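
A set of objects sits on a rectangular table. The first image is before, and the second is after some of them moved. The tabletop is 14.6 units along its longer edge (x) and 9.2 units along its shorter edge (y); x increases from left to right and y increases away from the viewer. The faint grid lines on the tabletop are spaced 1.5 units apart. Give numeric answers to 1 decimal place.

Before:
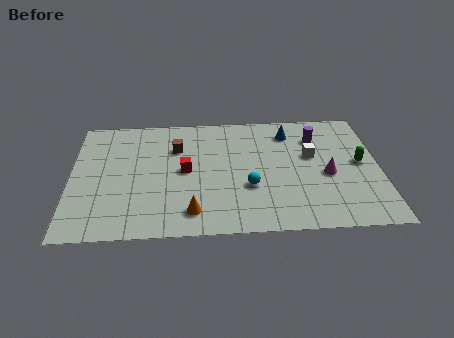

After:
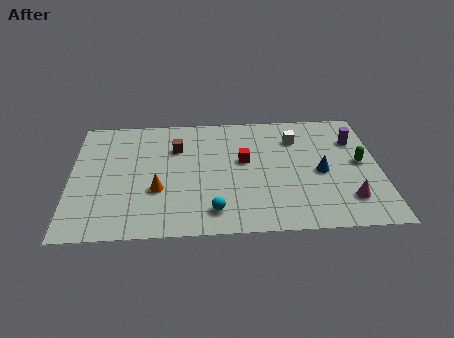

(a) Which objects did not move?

the brown cube and the green capsule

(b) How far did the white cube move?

1.6

The white cube moved from about (11.4, 5.5) to (10.7, 6.9), a distance of √(0.7² + 1.4²) ≈ 1.6.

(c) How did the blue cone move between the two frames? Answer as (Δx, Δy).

(1.4, -3.2)

The blue cone started near (10.4, 7.4) and ended near (11.8, 4.2).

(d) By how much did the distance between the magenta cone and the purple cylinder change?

+1.6

Before: roughly 2.9 units apart; after: 4.5. That's 1.6 units further apart.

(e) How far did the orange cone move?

2.3

The orange cone was near (5.7, 1.6) before and (4.1, 3.3) after, so it travelled √(1.6² + 1.7²) ≈ 2.3 units.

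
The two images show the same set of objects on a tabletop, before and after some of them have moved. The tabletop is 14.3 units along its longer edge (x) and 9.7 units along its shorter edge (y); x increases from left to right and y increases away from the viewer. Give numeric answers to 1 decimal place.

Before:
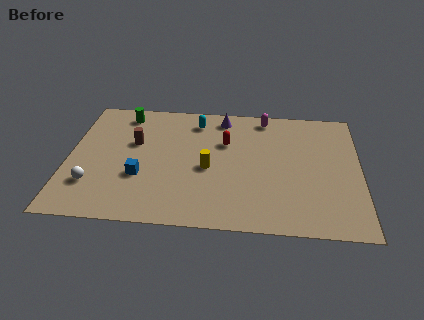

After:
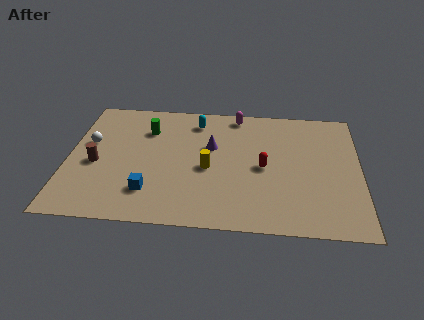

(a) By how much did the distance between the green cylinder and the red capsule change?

+0.9

They were about 5.4 units apart before and 6.3 after — 0.9 units further apart.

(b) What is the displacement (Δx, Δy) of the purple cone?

(-0.5, -2.4)

From the two frames, the purple cone sits at roughly (7.5, 8.4) before and (7.0, 6.0) after.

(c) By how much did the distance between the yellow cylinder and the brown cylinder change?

+1.4

Before: roughly 4.1 units apart; after: 5.5. That's 1.4 units further apart.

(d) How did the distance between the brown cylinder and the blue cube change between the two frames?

+0.7

Before: roughly 2.6 units apart; after: 3.3. That's 0.7 units further apart.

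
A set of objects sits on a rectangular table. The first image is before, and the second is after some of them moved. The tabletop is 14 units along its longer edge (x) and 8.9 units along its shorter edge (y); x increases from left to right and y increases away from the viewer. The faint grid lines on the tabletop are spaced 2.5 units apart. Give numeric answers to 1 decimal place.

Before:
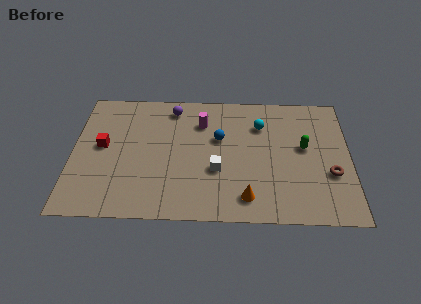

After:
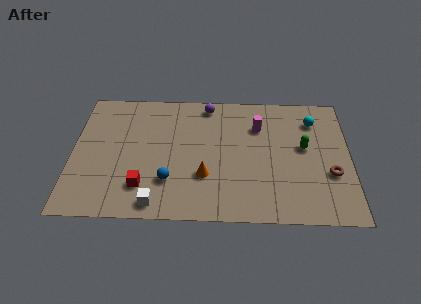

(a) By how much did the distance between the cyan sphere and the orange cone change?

+1.8

Before: roughly 5.0 units apart; after: 6.8. That's 1.8 units further apart.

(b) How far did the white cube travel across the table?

3.8

The white cube moved from about (7.3, 3.3) to (4.3, 1.0), a distance of √(3.0² + 2.3²) ≈ 3.8.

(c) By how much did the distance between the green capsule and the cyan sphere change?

-0.7

Before: roughly 2.7 units apart; after: 2.0. That's 0.7 units closer together.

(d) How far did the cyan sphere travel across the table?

2.7

From (9.5, 6.5) to (12.2, 6.9), the cyan sphere covered √(2.7² + 0.4²) ≈ 2.7 units.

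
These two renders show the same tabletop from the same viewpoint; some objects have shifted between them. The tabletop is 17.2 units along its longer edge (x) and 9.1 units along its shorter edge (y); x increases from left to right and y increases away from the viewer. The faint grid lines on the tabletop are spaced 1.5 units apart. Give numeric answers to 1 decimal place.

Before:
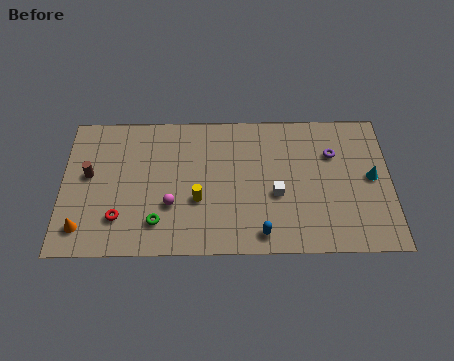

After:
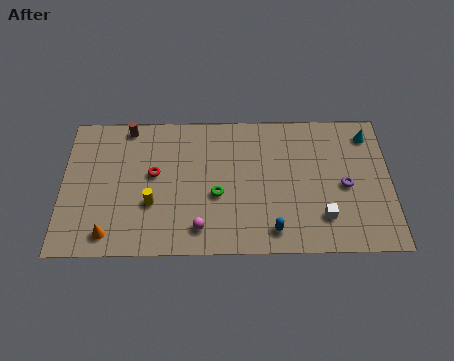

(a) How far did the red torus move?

3.3

From (3.0, 2.3) to (4.8, 5.1), the red torus covered √(1.8² + 2.8²) ≈ 3.3 units.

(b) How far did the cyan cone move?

2.8

The cyan cone was near (16.2, 4.7) before and (16.1, 7.5) after, so it travelled √(0.1² + 2.8²) ≈ 2.8 units.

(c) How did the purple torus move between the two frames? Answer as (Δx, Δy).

(0.6, -2.1)

The purple torus was at about (14.2, 6.3) and moved to about (14.8, 4.2).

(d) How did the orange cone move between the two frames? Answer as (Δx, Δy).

(1.4, -0.4)

The orange cone started near (1.1, 1.7) and ended near (2.5, 1.3).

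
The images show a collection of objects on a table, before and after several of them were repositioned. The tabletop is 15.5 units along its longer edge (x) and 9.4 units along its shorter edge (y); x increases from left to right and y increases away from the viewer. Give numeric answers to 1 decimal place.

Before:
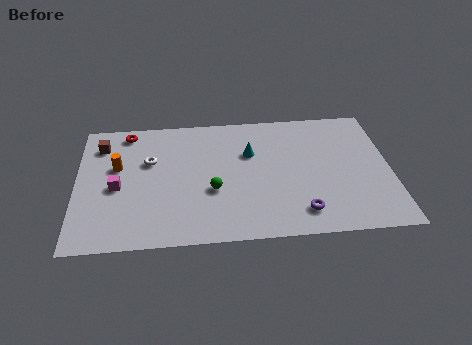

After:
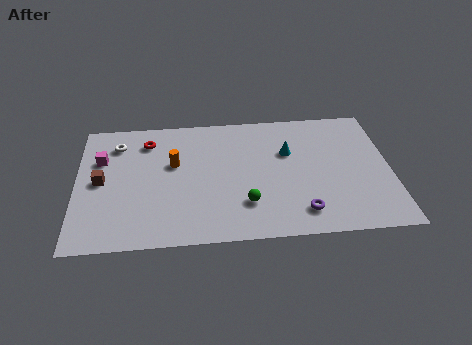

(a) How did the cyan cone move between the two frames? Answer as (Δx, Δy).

(1.9, -0.1)

From the two frames, the cyan cone sits at roughly (8.6, 6.2) before and (10.5, 6.1) after.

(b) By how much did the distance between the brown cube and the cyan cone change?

+1.9

The distance was about 7.5 in the first image and 9.4 in the second, so they moved 1.9 units further apart.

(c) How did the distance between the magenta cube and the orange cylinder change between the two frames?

+2.1

The distance was about 1.5 in the first image and 3.6 in the second, so they moved 2.1 units further apart.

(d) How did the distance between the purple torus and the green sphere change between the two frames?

-1.9

The distance was about 4.7 in the first image and 2.8 in the second, so they moved 1.9 units closer together.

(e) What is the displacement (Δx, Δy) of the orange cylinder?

(2.8, 0.0)

The orange cylinder was at about (2.0, 5.7) and moved to about (4.8, 5.7).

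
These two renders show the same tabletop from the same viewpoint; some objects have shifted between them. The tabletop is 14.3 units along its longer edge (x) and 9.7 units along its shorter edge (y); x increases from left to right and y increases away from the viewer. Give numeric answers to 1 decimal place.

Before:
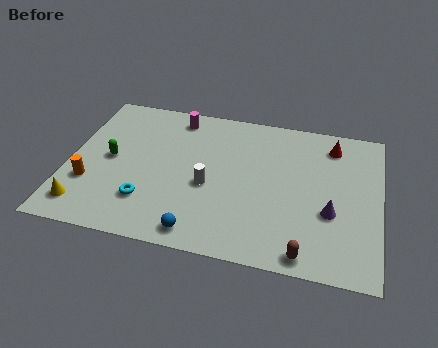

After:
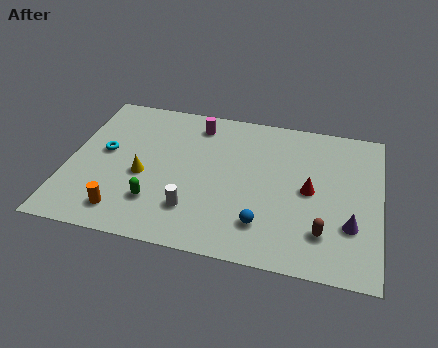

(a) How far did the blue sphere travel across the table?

3.0

From (6.3, 1.1) to (9.1, 2.2), the blue sphere covered √(2.8² + 1.1²) ≈ 3.0 units.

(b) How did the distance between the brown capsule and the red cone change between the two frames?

-4.6

They were about 7.2 units apart before and 2.6 after — 4.6 units closer together.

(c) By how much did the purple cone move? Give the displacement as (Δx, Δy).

(0.9, -0.6)

The purple cone started near (12.1, 3.6) and ended near (13.0, 3.0).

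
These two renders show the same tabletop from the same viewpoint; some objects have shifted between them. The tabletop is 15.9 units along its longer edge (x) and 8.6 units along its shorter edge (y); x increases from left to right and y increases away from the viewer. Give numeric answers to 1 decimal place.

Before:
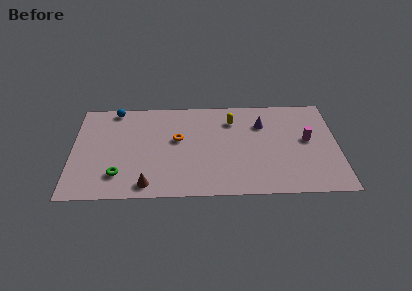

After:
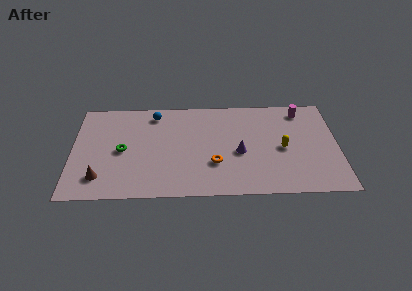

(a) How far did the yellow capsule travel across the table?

4.0

The yellow capsule moved from about (9.6, 6.6) to (12.6, 4.0), a distance of √(3.0² + 2.6²) ≈ 4.0.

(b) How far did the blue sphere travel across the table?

2.5

From (2.5, 7.8) to (4.9, 7.3), the blue sphere covered √(2.4² + 0.5²) ≈ 2.5 units.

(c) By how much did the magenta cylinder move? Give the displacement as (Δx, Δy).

(-0.3, 2.6)

The magenta cylinder was at about (14.1, 4.7) and moved to about (13.8, 7.3).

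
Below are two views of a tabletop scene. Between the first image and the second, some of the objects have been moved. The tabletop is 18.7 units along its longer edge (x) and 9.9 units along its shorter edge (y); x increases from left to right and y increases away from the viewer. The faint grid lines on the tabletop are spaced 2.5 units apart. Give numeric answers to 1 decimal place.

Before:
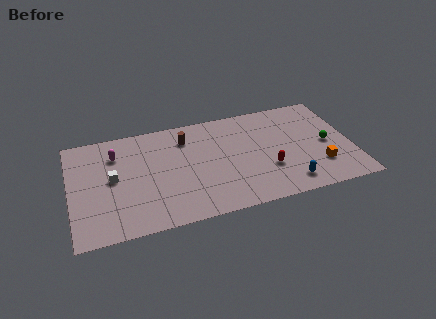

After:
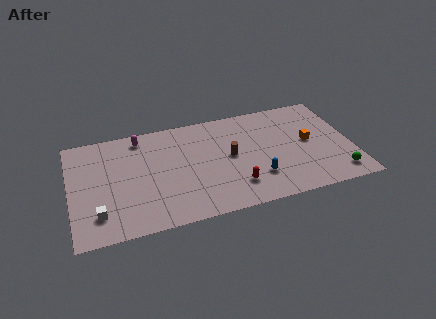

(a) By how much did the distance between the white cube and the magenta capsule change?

+4.9

They were about 2.2 units apart before and 7.1 after — 4.9 units further apart.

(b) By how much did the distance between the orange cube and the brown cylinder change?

-4.6

They were about 9.9 units apart before and 5.3 after — 4.6 units closer together.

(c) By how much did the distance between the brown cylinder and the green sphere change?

-2.0

They were about 9.8 units apart before and 7.8 after — 2.0 units closer together.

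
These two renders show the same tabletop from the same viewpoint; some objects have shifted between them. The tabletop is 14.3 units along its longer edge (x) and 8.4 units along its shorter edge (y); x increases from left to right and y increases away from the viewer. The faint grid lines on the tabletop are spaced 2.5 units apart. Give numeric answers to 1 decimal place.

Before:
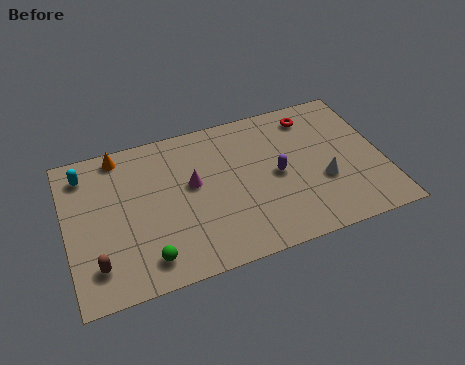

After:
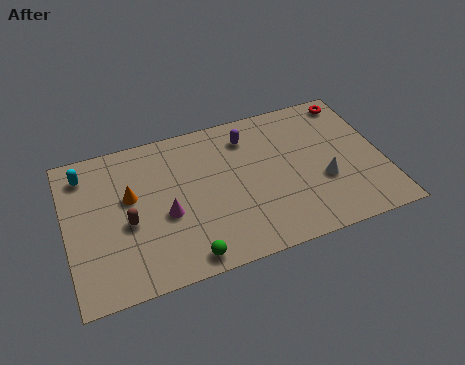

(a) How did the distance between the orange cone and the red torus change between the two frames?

+1.9

The distance was about 8.8 in the first image and 10.7 in the second, so they moved 1.9 units further apart.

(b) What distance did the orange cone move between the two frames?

2.5

From (2.6, 7.5) to (2.9, 5.0), the orange cone covered √(0.3² + 2.5²) ≈ 2.5 units.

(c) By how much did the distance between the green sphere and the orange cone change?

-1.5

They were about 6.2 units apart before and 4.7 after — 1.5 units closer together.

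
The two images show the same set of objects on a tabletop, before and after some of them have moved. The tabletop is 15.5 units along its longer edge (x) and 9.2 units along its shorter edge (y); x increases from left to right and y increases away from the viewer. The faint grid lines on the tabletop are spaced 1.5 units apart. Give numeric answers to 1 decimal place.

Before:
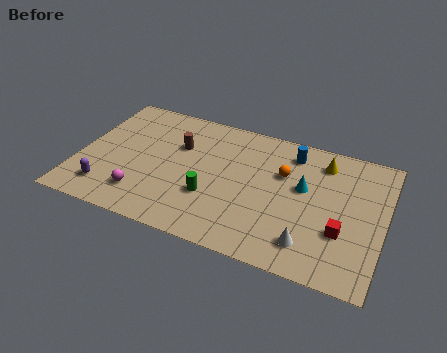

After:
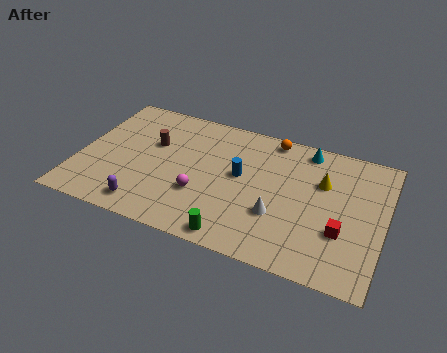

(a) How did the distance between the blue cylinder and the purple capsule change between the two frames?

-4.8

They were about 10.6 units apart before and 5.8 after — 4.8 units closer together.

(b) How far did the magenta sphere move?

3.1

The magenta sphere was near (3.5, 2.0) before and (6.4, 3.1) after, so it travelled √(2.9² + 1.1²) ≈ 3.1 units.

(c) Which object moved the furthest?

the blue cylinder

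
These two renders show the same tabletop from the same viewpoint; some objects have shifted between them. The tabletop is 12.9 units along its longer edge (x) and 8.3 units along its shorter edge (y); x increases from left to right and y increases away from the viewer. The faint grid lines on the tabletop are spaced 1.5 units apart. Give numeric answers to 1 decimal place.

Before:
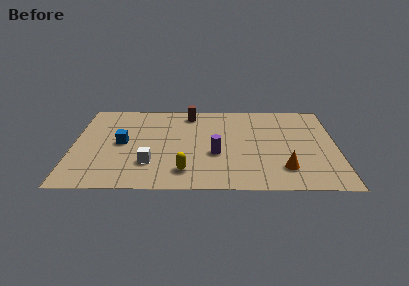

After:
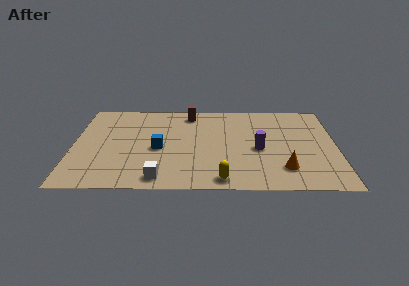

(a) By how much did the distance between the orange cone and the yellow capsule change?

-1.6

Before: roughly 4.8 units apart; after: 3.2. That's 1.6 units closer together.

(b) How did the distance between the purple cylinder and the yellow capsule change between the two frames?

+1.1

Before: roughly 2.2 units apart; after: 3.3. That's 1.1 units further apart.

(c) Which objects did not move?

the brown cylinder and the orange cone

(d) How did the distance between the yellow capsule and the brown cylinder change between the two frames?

+0.9

Before: roughly 5.5 units apart; after: 6.4. That's 0.9 units further apart.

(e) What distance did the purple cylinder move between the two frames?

2.2

The purple cylinder was near (7.0, 3.2) before and (9.1, 3.7) after, so it travelled √(2.1² + 0.5²) ≈ 2.2 units.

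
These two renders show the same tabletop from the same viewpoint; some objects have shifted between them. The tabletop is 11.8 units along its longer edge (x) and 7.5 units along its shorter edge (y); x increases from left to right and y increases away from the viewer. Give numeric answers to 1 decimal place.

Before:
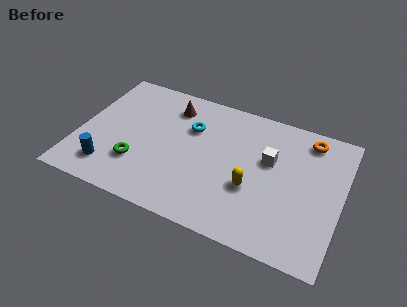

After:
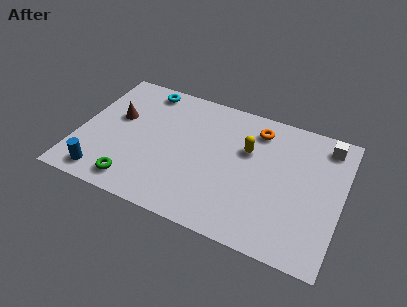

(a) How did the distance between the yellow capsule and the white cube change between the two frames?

+1.9

The distance was about 1.9 in the first image and 3.8 in the second, so they moved 1.9 units further apart.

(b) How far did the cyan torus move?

2.7

The cyan torus was near (4.9, 5.1) before and (2.6, 6.6) after, so it travelled √(2.3² + 1.5²) ≈ 2.7 units.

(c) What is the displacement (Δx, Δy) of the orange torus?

(-2.3, -0.3)

The orange torus was at about (10.1, 6.4) and moved to about (7.8, 6.1).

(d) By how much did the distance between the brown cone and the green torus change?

-0.4

Before: roughly 4.0 units apart; after: 3.6. That's 0.4 units closer together.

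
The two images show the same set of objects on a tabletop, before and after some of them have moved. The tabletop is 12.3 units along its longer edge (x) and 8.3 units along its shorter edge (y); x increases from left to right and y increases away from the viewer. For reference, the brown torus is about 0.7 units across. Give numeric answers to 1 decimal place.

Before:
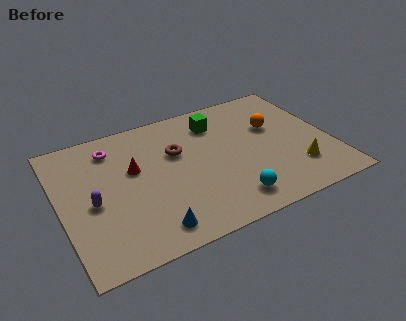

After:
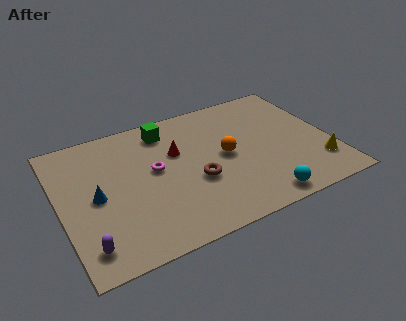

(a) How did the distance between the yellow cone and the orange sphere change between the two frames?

+1.4

Before: roughly 3.2 units apart; after: 4.6. That's 1.4 units further apart.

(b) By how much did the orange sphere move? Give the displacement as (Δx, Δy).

(-2.4, -1.0)

From the two frames, the orange sphere sits at roughly (9.9, 5.2) before and (7.5, 4.2) after.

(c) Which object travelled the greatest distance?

the blue cone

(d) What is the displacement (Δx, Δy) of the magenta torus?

(1.7, -2.1)

The magenta torus started near (2.6, 6.7) and ended near (4.3, 4.6).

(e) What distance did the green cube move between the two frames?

2.3

The green cube moved from about (7.4, 6.5) to (5.1, 6.9), a distance of √(2.3² + 0.4²) ≈ 2.3.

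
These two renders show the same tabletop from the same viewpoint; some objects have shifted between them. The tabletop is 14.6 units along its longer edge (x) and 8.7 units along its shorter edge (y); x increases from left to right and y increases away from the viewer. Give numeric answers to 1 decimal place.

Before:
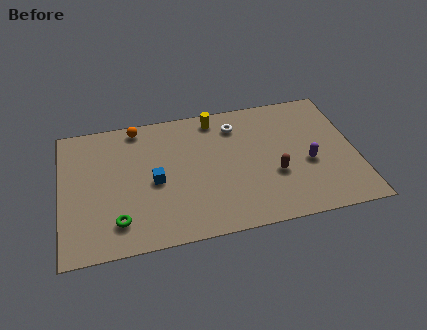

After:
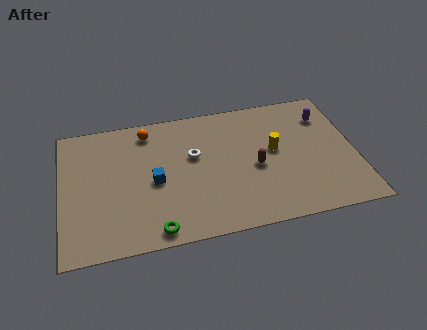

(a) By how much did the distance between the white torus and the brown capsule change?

-0.8

Before: roughly 4.1 units apart; after: 3.3. That's 0.8 units closer together.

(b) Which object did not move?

the blue cube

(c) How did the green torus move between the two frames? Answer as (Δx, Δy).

(1.8, -0.9)

The green torus started near (2.7, 1.8) and ended near (4.5, 0.9).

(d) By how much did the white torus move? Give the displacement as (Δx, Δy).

(-2.2, -1.6)

The white torus started near (8.8, 6.9) and ended near (6.6, 5.3).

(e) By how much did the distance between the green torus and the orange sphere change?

+0.4

The distance was about 6.1 in the first image and 6.5 in the second, so they moved 0.4 units further apart.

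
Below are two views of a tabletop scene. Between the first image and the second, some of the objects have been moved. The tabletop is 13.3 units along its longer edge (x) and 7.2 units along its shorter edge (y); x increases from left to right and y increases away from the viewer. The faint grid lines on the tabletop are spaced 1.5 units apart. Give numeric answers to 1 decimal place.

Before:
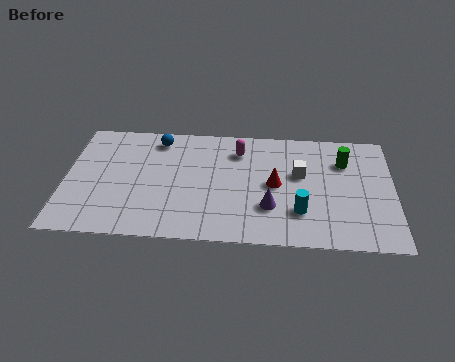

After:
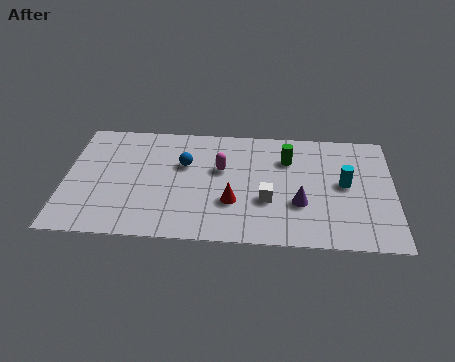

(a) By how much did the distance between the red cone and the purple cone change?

+1.3

Before: roughly 1.4 units apart; after: 2.7. That's 1.3 units further apart.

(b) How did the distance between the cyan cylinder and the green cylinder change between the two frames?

-1.0

The distance was about 3.7 in the first image and 2.7 in the second, so they moved 1.0 units closer together.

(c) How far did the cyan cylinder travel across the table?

2.5

The cyan cylinder was near (9.5, 2.0) before and (11.3, 3.8) after, so it travelled √(1.8² + 1.8²) ≈ 2.5 units.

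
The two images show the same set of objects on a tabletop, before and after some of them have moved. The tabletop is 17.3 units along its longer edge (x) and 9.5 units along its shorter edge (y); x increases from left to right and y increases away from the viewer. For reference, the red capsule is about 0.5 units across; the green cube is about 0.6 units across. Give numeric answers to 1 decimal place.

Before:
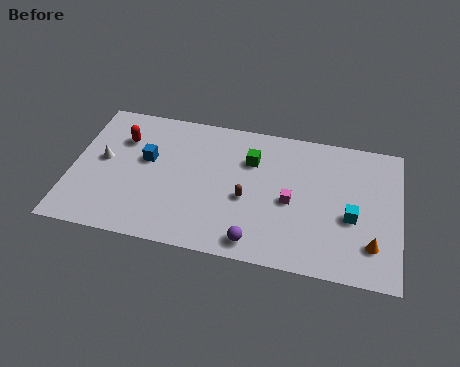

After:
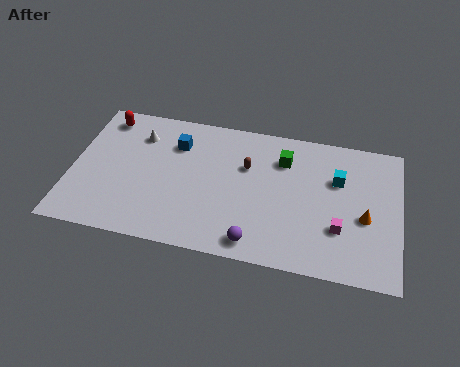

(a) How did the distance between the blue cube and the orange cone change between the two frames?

-1.9

They were about 12.4 units apart before and 10.5 after — 1.9 units closer together.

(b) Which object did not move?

the purple sphere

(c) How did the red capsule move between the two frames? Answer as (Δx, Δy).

(-1.0, 1.3)

From the two frames, the red capsule sits at roughly (2.5, 6.8) before and (1.5, 8.1) after.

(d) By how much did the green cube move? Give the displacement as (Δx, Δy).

(1.7, 0.4)

The green cube started near (9.4, 6.7) and ended near (11.1, 7.1).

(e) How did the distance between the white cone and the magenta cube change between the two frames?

+1.6

They were about 10.0 units apart before and 11.6 after — 1.6 units further apart.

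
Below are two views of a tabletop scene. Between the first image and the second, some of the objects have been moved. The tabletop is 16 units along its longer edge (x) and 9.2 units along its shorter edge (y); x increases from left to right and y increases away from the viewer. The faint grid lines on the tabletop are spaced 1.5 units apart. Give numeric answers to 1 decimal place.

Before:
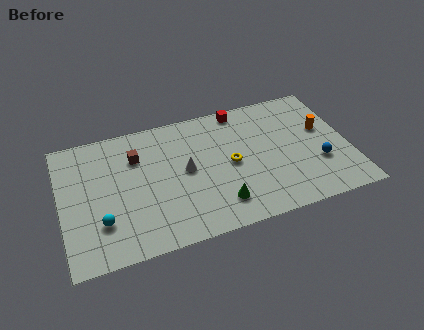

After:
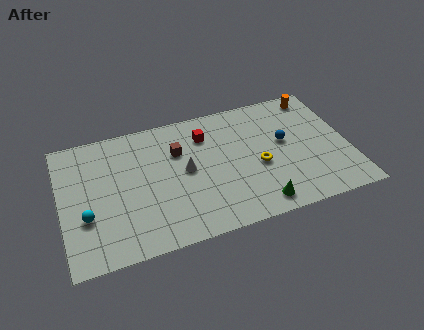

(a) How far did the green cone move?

2.2

The green cone moved from about (8.5, 1.9) to (10.6, 1.2), a distance of √(2.1² + 0.7²) ≈ 2.2.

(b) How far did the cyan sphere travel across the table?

1.0

The cyan sphere was near (2.1, 2.6) before and (1.3, 3.2) after, so it travelled √(0.8² + 0.6²) ≈ 1.0 units.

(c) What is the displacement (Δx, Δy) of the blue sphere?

(-1.7, 2.1)

The blue sphere started near (14.2, 3.1) and ended near (12.5, 5.2).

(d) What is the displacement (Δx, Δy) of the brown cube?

(2.3, -0.3)

From the two frames, the brown cube sits at roughly (4.3, 6.6) before and (6.6, 6.3) after.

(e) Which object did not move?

the white cone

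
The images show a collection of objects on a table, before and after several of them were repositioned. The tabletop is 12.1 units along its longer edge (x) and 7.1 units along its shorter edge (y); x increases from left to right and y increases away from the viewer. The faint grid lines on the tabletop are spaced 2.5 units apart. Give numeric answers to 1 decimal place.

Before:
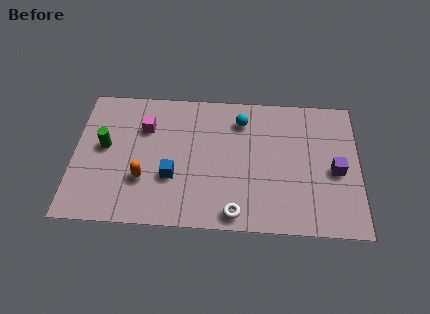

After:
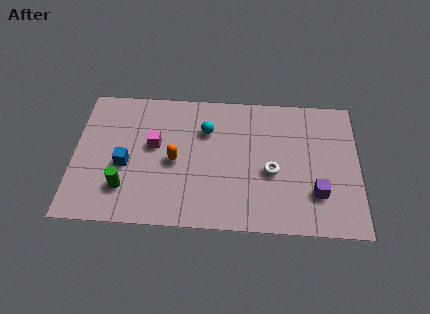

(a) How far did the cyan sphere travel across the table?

1.6

The cyan sphere moved from about (7.1, 5.6) to (5.6, 5.0), a distance of √(1.5² + 0.6²) ≈ 1.6.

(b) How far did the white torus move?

2.7

From (6.9, 0.8) to (8.4, 3.0), the white torus covered √(1.5² + 2.2²) ≈ 2.7 units.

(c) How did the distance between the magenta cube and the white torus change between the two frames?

-0.6

The distance was about 5.7 in the first image and 5.1 in the second, so they moved 0.6 units closer together.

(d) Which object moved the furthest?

the white torus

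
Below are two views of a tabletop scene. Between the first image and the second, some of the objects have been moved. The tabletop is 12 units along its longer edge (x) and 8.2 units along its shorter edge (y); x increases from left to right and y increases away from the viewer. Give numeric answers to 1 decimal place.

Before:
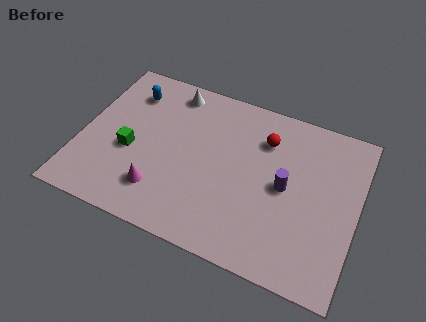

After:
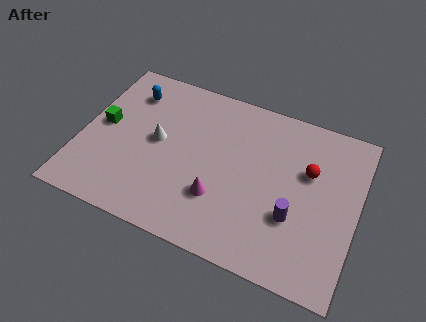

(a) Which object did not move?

the blue capsule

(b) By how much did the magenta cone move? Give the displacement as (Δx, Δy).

(2.5, 0.6)

From the two frames, the magenta cone sits at roughly (3.7, 1.9) before and (6.2, 2.5) after.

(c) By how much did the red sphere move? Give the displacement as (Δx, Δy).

(2.0, -0.9)

The red sphere was at about (7.8, 6.1) and moved to about (9.8, 5.2).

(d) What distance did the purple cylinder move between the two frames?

1.4

The purple cylinder was near (8.9, 4.1) before and (9.4, 2.8) after, so it travelled √(0.5² + 1.3²) ≈ 1.4 units.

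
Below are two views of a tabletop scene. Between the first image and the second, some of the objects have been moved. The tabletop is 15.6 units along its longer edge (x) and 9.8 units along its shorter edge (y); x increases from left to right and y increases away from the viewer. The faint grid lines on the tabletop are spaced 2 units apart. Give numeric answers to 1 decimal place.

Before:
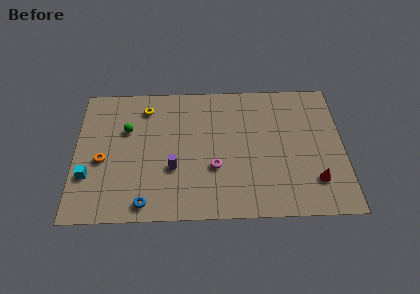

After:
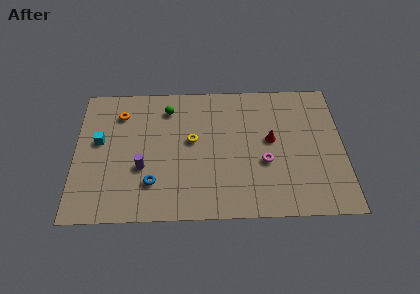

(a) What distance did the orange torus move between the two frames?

3.5

The orange torus was near (1.6, 4.2) before and (2.6, 7.6) after, so it travelled √(1.0² + 3.4²) ≈ 3.5 units.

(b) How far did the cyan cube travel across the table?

2.6

From (0.8, 3.1) to (1.4, 5.6), the cyan cube covered √(0.6² + 2.5²) ≈ 2.6 units.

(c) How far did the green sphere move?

2.8

From (3.0, 6.4) to (5.4, 7.9), the green sphere covered √(2.4² + 1.5²) ≈ 2.8 units.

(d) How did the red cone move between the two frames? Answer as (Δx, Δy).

(-2.5, 3.0)

The red cone was at about (13.9, 2.4) and moved to about (11.4, 5.4).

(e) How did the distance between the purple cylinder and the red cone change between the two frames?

-0.6

They were about 8.3 units apart before and 7.7 after — 0.6 units closer together.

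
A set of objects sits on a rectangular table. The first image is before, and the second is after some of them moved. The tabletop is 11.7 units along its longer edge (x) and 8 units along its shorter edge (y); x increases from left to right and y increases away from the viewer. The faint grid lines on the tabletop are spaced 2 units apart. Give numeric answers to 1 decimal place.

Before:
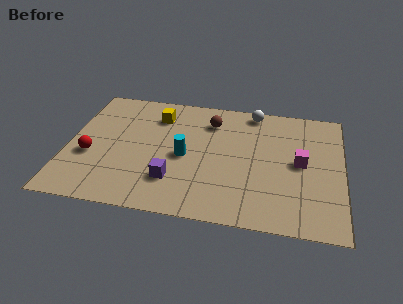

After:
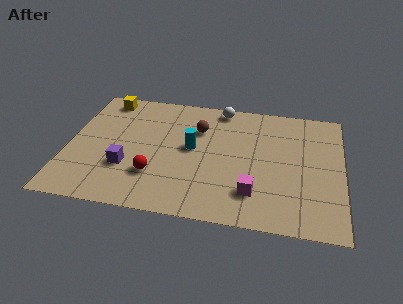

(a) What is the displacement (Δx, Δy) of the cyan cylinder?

(0.3, 0.6)

The cyan cylinder started near (5.0, 3.7) and ended near (5.3, 4.3).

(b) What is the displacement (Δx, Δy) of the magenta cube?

(-1.9, -2.2)

From the two frames, the magenta cube sits at roughly (9.9, 4.1) before and (8.0, 1.9) after.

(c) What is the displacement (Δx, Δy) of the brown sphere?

(-0.5, -0.6)

The brown sphere started near (6.0, 6.2) and ended near (5.5, 5.6).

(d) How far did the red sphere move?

2.9

The red sphere was near (1.0, 3.1) before and (3.8, 2.3) after, so it travelled √(2.8² + 0.8²) ≈ 2.9 units.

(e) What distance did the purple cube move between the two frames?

2.1

From (4.6, 2.1) to (2.6, 2.6), the purple cube covered √(2.0² + 0.5²) ≈ 2.1 units.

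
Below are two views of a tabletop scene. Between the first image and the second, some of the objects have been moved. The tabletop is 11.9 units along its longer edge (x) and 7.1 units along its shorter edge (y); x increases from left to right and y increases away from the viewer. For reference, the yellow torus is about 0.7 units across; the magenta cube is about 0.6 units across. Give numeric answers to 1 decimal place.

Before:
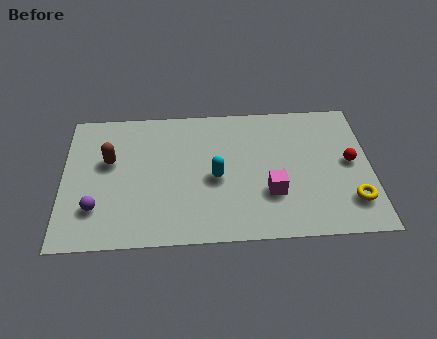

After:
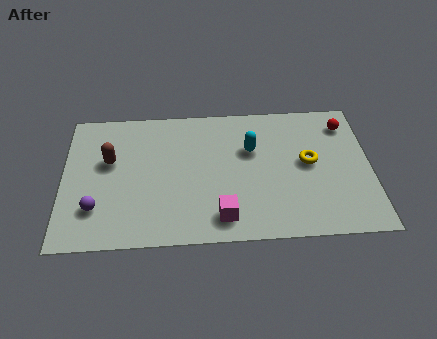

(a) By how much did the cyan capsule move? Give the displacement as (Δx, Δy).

(1.4, 1.4)

The cyan capsule was at about (5.9, 3.2) and moved to about (7.3, 4.6).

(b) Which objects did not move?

the purple sphere and the brown capsule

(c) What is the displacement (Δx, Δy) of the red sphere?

(-0.1, 2.0)

From the two frames, the red sphere sits at roughly (11.1, 3.7) before and (11.0, 5.7) after.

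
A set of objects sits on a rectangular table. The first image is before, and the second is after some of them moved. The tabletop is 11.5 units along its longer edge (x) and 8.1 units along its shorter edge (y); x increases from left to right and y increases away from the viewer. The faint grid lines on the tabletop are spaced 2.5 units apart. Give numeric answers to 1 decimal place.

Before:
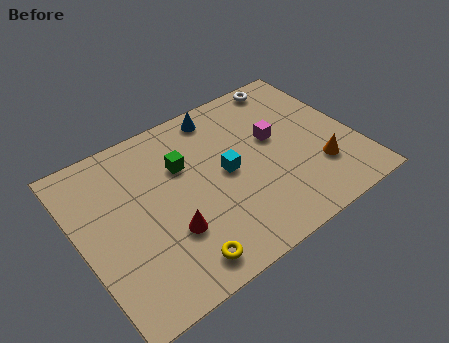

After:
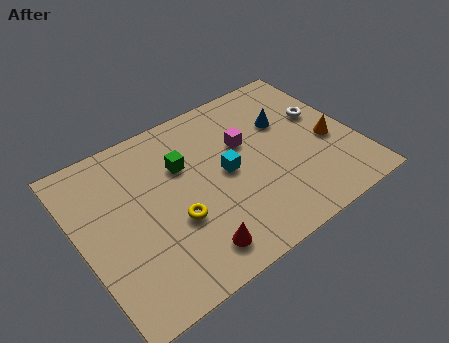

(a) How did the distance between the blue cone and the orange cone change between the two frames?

-3.4

They were about 5.8 units apart before and 2.4 after — 3.4 units closer together.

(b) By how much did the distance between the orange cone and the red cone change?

+0.3

The distance was about 6.3 in the first image and 6.6 in the second, so they moved 0.3 units further apart.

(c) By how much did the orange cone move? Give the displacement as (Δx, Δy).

(0.7, 1.1)

The orange cone was at about (9.7, 2.3) and moved to about (10.4, 3.4).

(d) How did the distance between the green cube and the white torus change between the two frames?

+0.6

The distance was about 5.3 in the first image and 5.9 in the second, so they moved 0.6 units further apart.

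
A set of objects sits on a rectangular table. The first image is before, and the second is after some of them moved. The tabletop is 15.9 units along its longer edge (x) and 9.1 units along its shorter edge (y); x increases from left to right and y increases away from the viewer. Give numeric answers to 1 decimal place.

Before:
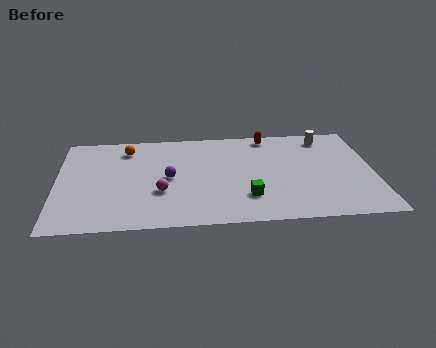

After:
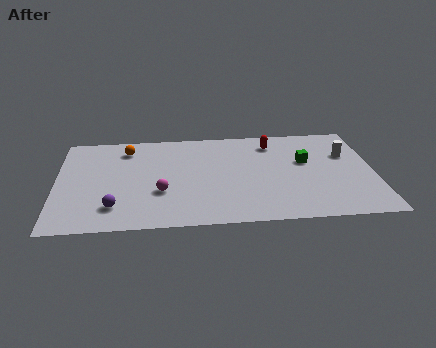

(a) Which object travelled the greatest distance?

the green cube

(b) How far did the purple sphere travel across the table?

3.7

The purple sphere moved from about (5.6, 4.5) to (2.9, 2.0), a distance of √(2.7² + 2.5²) ≈ 3.7.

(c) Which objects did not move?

the orange sphere and the magenta sphere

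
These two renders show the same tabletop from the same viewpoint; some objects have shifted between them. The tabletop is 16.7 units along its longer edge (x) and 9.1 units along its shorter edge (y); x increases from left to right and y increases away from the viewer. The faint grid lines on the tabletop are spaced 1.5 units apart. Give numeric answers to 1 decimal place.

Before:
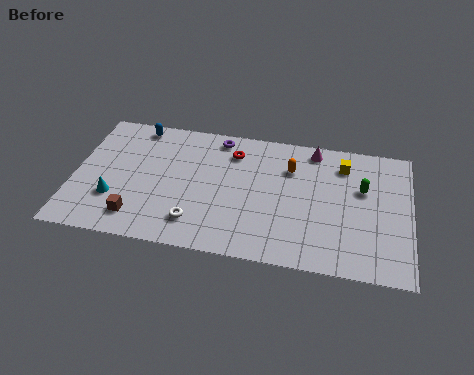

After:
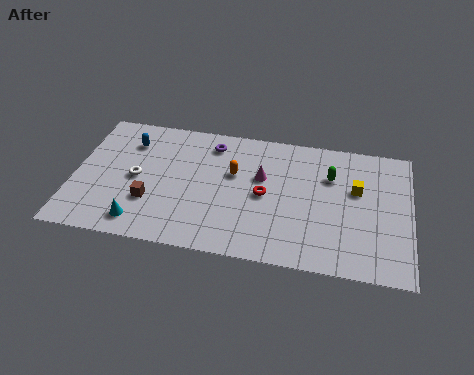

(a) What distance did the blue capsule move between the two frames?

1.2

The blue capsule was near (2.9, 8.1) before and (2.6, 6.9) after, so it travelled √(0.3² + 1.2²) ≈ 1.2 units.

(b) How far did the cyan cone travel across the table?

2.0

The cyan cone was near (2.1, 2.8) before and (3.5, 1.4) after, so it travelled √(1.4² + 1.4²) ≈ 2.0 units.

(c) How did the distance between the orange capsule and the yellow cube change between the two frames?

+3.4

The distance was about 2.7 in the first image and 6.1 in the second, so they moved 3.4 units further apart.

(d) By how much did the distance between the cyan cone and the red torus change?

-0.4

Before: roughly 7.1 units apart; after: 6.7. That's 0.4 units closer together.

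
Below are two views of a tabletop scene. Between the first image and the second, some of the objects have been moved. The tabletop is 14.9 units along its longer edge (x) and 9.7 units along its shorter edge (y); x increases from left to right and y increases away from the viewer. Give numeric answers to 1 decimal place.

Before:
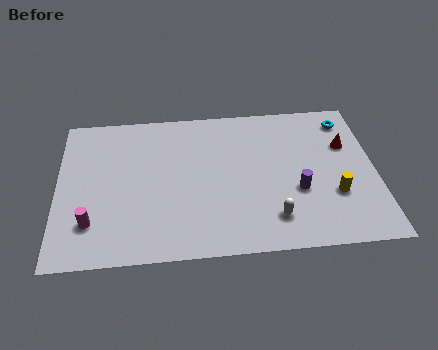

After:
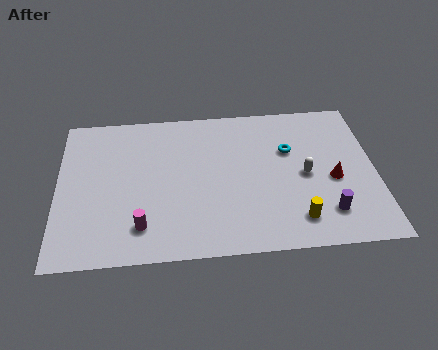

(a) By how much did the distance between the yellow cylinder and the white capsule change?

-0.3

The distance was about 3.1 in the first image and 2.8 in the second, so they moved 0.3 units closer together.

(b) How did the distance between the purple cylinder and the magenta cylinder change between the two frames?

-1.1

Before: roughly 9.7 units apart; after: 8.6. That's 1.1 units closer together.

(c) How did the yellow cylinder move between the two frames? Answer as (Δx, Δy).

(-1.8, -1.4)

The yellow cylinder was at about (12.9, 3.2) and moved to about (11.1, 1.8).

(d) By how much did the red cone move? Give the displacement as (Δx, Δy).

(-0.7, -2.2)

The red cone was at about (13.6, 6.4) and moved to about (12.9, 4.2).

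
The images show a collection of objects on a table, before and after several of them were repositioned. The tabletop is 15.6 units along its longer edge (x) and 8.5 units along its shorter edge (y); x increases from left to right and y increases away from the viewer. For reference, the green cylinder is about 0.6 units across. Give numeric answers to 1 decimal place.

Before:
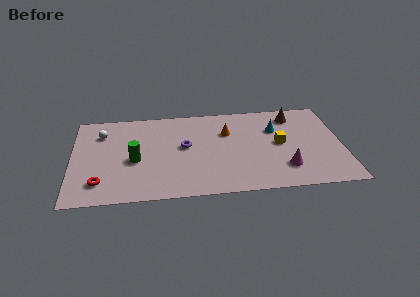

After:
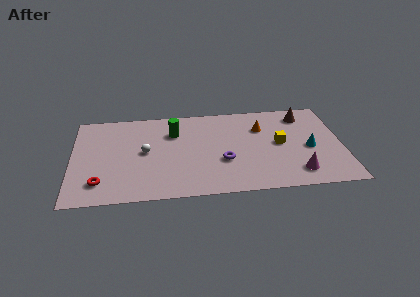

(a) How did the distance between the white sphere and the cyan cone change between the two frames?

-0.6

Before: roughly 10.1 units apart; after: 9.5. That's 0.6 units closer together.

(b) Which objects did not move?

the red torus and the yellow cube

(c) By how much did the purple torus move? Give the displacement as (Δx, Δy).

(2.2, -1.6)

The purple torus was at about (6.5, 4.7) and moved to about (8.7, 3.1).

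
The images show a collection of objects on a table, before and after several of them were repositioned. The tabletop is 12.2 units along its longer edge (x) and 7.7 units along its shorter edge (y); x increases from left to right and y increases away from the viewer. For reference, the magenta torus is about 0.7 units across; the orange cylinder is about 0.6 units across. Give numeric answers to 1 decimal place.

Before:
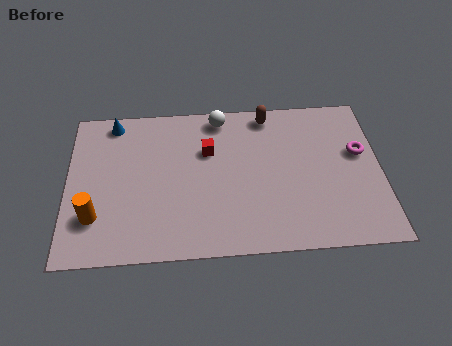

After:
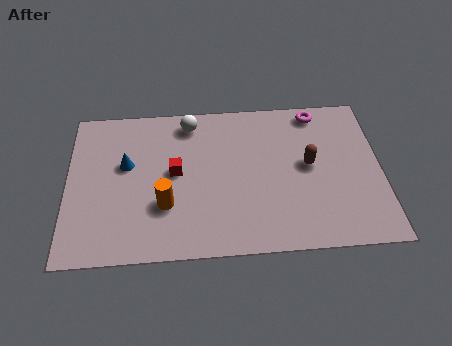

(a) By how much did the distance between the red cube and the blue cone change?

-2.1

Before: roughly 4.1 units apart; after: 2.0. That's 2.1 units closer together.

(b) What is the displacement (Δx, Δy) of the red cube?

(-1.3, -1.0)

From the two frames, the red cube sits at roughly (5.5, 5.1) before and (4.2, 4.1) after.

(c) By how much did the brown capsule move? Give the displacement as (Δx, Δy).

(1.5, -2.7)

From the two frames, the brown capsule sits at roughly (7.9, 6.8) before and (9.4, 4.1) after.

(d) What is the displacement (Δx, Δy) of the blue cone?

(0.5, -2.2)

The blue cone was at about (1.8, 6.8) and moved to about (2.3, 4.6).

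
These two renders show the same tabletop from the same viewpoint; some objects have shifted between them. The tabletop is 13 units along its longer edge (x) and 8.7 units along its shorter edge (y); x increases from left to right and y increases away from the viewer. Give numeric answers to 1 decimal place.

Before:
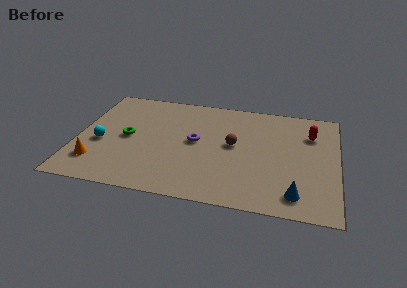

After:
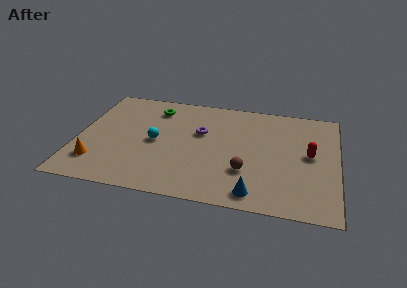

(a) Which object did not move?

the orange cone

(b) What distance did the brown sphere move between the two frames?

2.1

The brown sphere moved from about (7.8, 4.7) to (8.5, 2.7), a distance of √(0.7² + 2.0²) ≈ 2.1.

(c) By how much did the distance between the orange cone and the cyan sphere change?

+2.0

The distance was about 1.6 in the first image and 3.6 in the second, so they moved 2.0 units further apart.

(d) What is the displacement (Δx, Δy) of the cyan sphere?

(2.7, 0.6)

From the two frames, the cyan sphere sits at roughly (1.2, 3.6) before and (3.9, 4.2) after.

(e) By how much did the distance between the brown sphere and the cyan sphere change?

-1.9

They were about 6.7 units apart before and 4.8 after — 1.9 units closer together.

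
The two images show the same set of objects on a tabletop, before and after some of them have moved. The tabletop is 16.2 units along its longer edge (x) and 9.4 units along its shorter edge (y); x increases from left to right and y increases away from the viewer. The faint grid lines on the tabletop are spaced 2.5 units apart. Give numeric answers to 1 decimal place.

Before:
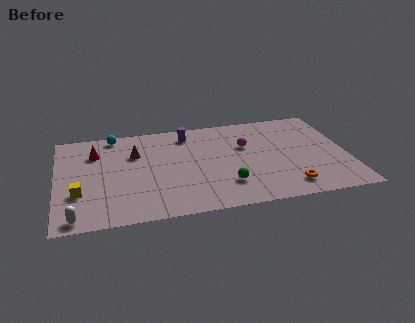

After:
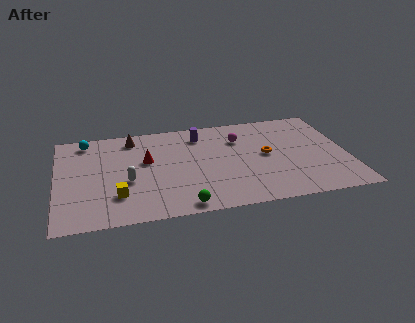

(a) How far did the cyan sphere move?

1.6

The cyan sphere was near (3.3, 8.5) before and (1.7, 8.2) after, so it travelled √(1.6² + 0.3²) ≈ 1.6 units.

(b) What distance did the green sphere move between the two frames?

2.9

From (9.3, 2.4) to (6.8, 0.9), the green sphere covered √(2.5² + 1.5²) ≈ 2.9 units.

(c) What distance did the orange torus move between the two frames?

3.4

From (12.7, 1.6) to (11.7, 4.9), the orange torus covered √(1.0² + 3.3²) ≈ 3.4 units.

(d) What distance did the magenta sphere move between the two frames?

0.9

From (10.6, 6.0) to (10.3, 6.8), the magenta sphere covered √(0.3² + 0.8²) ≈ 0.9 units.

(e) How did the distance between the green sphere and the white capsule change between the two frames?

-4.3

They were about 8.4 units apart before and 4.1 after — 4.3 units closer together.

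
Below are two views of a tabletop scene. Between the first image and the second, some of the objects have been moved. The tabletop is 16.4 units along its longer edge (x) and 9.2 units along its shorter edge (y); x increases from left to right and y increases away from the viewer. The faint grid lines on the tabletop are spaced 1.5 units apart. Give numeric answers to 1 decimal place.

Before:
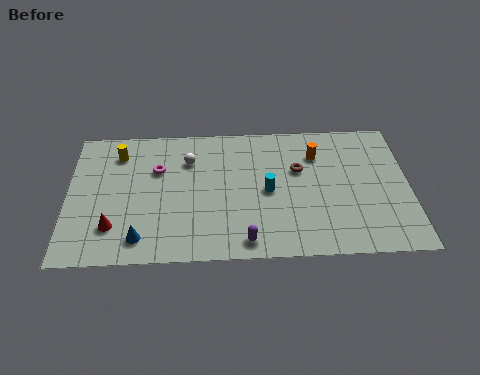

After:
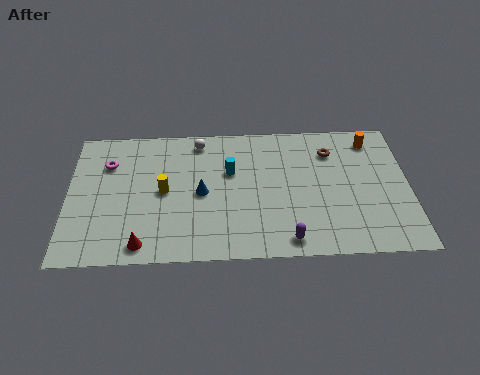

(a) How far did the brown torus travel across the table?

2.0

From (11.1, 5.8) to (12.7, 7.0), the brown torus covered √(1.6² + 1.2²) ≈ 2.0 units.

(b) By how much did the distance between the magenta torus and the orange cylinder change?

+5.1

Before: roughly 7.7 units apart; after: 12.8. That's 5.1 units further apart.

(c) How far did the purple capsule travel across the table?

2.0

The purple capsule was near (8.5, 1.1) before and (10.5, 1.1) after, so it travelled √(2.0² + 0.0²) ≈ 2.0 units.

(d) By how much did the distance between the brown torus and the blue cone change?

-1.9

They were about 8.7 units apart before and 6.8 after — 1.9 units closer together.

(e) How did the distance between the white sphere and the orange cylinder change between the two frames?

+2.2

The distance was about 6.2 in the first image and 8.4 in the second, so they moved 2.2 units further apart.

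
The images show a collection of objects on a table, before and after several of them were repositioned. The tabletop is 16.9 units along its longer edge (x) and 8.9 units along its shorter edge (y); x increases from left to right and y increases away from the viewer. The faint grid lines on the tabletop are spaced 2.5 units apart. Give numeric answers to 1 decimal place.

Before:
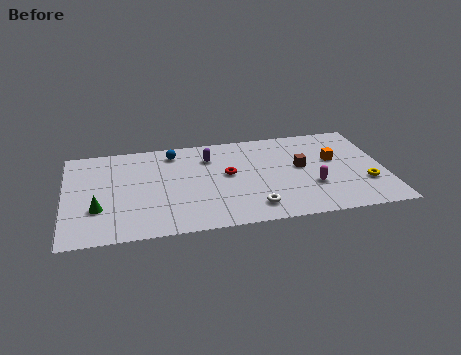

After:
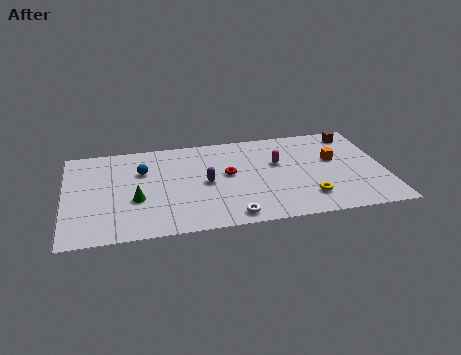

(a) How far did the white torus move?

1.3

From (9.8, 1.6) to (8.6, 1.0), the white torus covered √(1.2² + 0.6²) ≈ 1.3 units.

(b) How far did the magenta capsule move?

3.0

From (13.0, 3.0) to (11.3, 5.5), the magenta capsule covered √(1.7² + 2.5²) ≈ 3.0 units.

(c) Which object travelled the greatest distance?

the brown cube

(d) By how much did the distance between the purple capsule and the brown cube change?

+3.6

The distance was about 5.1 in the first image and 8.7 in the second, so they moved 3.6 units further apart.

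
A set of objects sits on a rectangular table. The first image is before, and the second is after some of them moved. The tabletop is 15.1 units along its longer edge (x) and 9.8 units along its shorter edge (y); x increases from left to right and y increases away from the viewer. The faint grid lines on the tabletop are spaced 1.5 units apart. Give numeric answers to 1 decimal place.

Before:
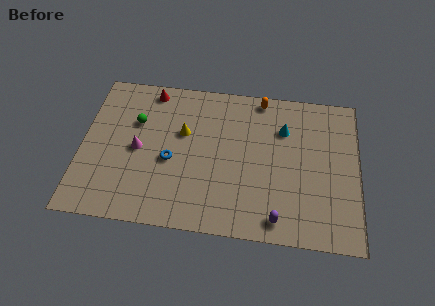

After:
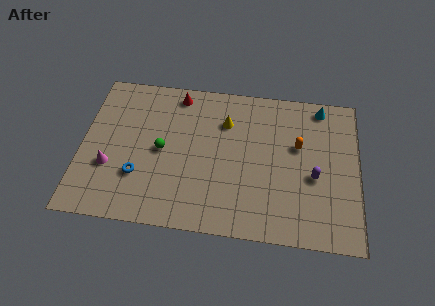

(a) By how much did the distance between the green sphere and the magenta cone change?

+1.3

Before: roughly 1.8 units apart; after: 3.1. That's 1.3 units further apart.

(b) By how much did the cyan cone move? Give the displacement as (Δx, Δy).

(2.0, 1.7)

The cyan cone was at about (11.0, 7.0) and moved to about (13.0, 8.7).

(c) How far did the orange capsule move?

3.6

The orange capsule was near (9.7, 8.9) before and (11.8, 6.0) after, so it travelled √(2.1² + 2.9²) ≈ 3.6 units.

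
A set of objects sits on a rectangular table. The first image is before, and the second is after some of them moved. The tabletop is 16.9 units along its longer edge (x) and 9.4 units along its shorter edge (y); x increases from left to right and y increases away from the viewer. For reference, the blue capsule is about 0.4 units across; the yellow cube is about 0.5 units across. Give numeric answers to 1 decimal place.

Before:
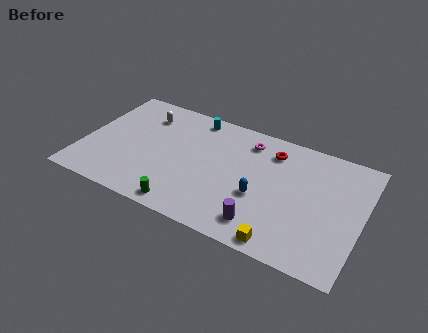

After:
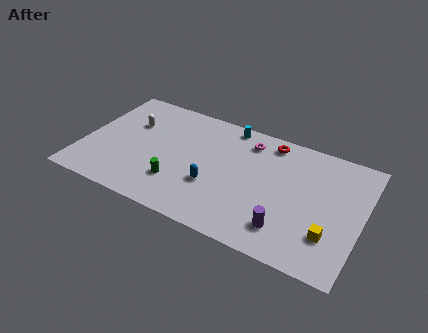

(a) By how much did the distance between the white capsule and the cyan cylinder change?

+3.0

They were about 3.2 units apart before and 6.2 after — 3.0 units further apart.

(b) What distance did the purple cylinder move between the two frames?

1.4

The purple cylinder moved from about (11.3, 1.7) to (12.7, 2.0), a distance of √(1.4² + 0.3²) ≈ 1.4.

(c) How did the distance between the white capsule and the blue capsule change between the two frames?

-2.1

They were about 8.4 units apart before and 6.3 after — 2.1 units closer together.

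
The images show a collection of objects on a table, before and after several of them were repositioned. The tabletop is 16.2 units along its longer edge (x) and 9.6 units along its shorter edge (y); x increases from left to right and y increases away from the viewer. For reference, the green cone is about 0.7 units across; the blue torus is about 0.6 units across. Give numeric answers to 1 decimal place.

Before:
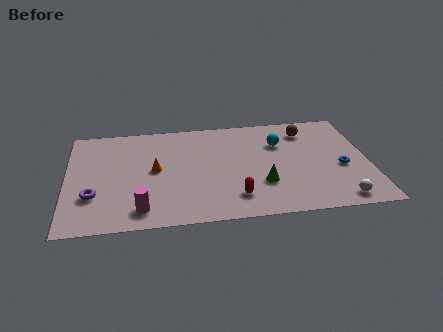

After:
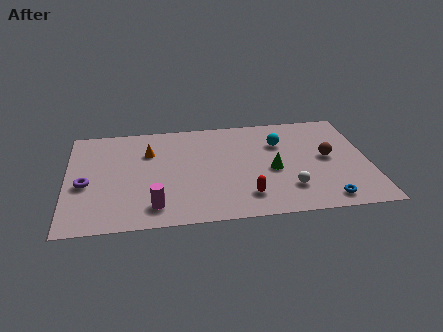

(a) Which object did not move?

the cyan sphere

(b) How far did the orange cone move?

1.7

From (4.7, 5.0) to (4.4, 6.7), the orange cone covered √(0.3² + 1.7²) ≈ 1.7 units.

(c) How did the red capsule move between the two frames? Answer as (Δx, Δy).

(0.6, 0.0)

From the two frames, the red capsule sits at roughly (8.9, 2.0) before and (9.5, 2.0) after.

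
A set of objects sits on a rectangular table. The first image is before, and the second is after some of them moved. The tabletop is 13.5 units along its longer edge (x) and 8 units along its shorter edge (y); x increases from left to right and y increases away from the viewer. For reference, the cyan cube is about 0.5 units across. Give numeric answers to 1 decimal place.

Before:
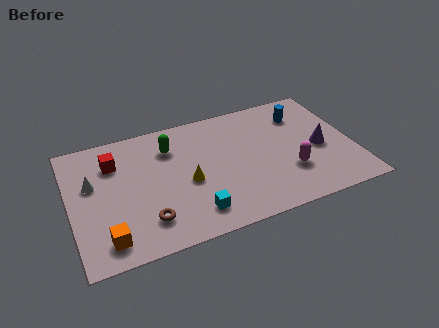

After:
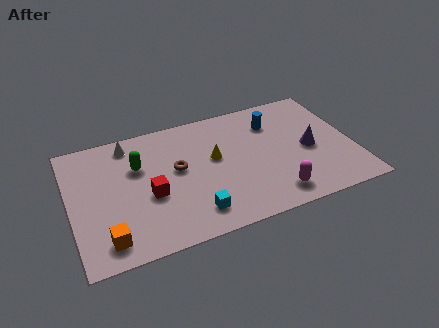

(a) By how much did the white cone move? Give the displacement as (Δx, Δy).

(1.9, 2.0)

The white cone was at about (1.1, 4.9) and moved to about (3.0, 6.9).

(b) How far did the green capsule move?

1.7

The green capsule was near (4.9, 6.0) before and (3.3, 5.3) after, so it travelled √(1.6² + 0.7²) ≈ 1.7 units.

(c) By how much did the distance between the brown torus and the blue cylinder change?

-4.0

Before: roughly 9.0 units apart; after: 5.0. That's 4.0 units closer together.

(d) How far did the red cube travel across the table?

3.0

The red cube was near (2.2, 5.9) before and (3.7, 3.3) after, so it travelled √(1.5² + 2.6²) ≈ 3.0 units.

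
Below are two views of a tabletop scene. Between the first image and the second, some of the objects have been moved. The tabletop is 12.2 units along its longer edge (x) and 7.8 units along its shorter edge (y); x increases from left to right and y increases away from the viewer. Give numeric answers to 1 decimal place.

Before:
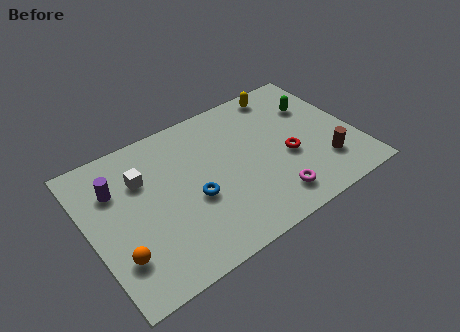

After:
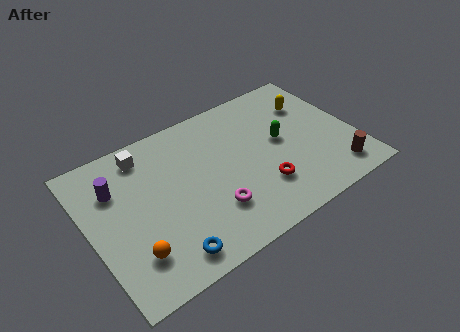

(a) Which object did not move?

the purple cylinder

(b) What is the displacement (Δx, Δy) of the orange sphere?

(0.6, -0.2)

From the two frames, the orange sphere sits at roughly (1.0, 2.1) before and (1.6, 1.9) after.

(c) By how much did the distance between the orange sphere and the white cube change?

+1.2

Before: roughly 3.7 units apart; after: 4.9. That's 1.2 units further apart.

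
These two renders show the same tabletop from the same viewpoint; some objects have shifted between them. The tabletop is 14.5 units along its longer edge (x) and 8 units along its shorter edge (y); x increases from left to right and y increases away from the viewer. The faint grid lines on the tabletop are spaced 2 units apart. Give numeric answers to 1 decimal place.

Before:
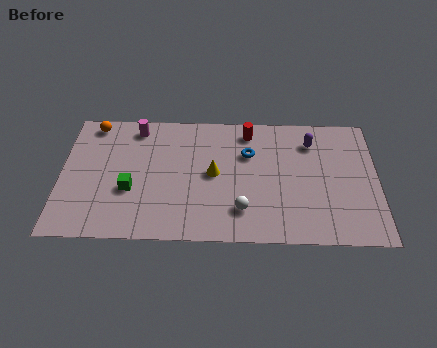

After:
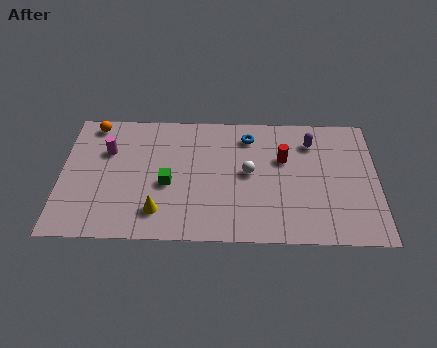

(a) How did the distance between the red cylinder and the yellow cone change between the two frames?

+3.5

The distance was about 3.1 in the first image and 6.6 in the second, so they moved 3.5 units further apart.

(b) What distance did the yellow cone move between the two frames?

3.5

The yellow cone moved from about (7.0, 4.1) to (4.5, 1.7), a distance of √(2.5² + 2.4²) ≈ 3.5.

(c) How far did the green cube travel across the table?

1.7

From (3.2, 3.0) to (4.9, 3.4), the green cube covered √(1.7² + 0.4²) ≈ 1.7 units.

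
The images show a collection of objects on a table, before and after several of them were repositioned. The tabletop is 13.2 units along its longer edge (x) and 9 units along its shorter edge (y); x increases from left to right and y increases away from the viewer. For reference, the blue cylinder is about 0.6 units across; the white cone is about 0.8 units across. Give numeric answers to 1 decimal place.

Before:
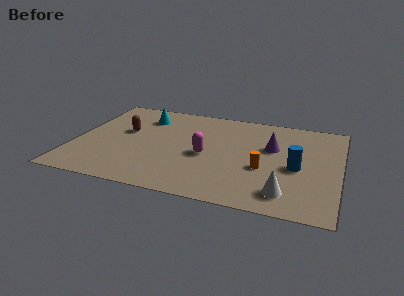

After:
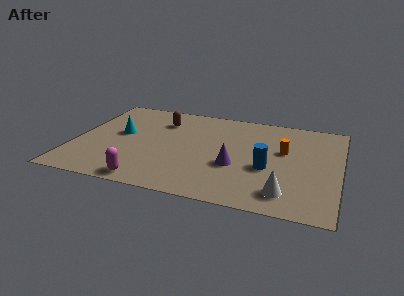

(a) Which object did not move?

the white cone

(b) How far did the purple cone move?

2.8

The purple cone moved from about (9.8, 5.6) to (8.1, 3.4), a distance of √(1.7² + 2.2²) ≈ 2.8.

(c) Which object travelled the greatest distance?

the magenta capsule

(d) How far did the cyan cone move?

2.2

The cyan cone was near (3.2, 7.0) before and (2.2, 5.0) after, so it travelled √(1.0² + 2.0²) ≈ 2.2 units.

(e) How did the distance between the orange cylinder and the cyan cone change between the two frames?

+1.0

The distance was about 7.2 in the first image and 8.2 in the second, so they moved 1.0 units further apart.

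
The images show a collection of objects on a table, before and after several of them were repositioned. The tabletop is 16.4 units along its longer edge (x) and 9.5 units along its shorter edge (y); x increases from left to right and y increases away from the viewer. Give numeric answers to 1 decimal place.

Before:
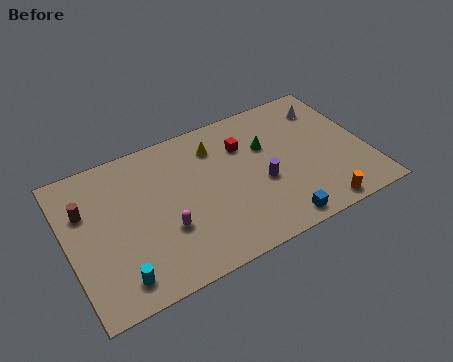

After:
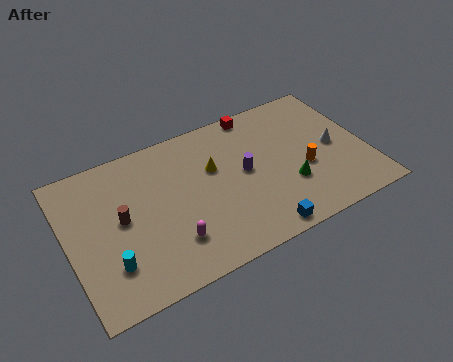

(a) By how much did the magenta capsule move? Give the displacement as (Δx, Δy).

(0.2, -0.9)

From the two frames, the magenta capsule sits at roughly (5.1, 3.3) before and (5.3, 2.4) after.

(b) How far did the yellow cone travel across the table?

1.4

From (8.4, 7.4) to (8.1, 6.0), the yellow cone covered √(0.3² + 1.4²) ≈ 1.4 units.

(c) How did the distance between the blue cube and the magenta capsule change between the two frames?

-1.4

Before: roughly 6.2 units apart; after: 4.8. That's 1.4 units closer together.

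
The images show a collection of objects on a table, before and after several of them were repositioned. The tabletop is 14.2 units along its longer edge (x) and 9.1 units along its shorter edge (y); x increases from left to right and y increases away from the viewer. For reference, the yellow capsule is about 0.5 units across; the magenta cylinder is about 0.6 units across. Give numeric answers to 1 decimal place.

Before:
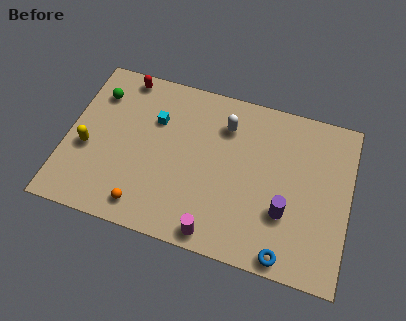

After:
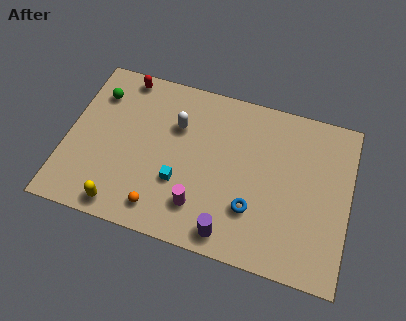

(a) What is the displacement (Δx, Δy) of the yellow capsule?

(2.0, -2.7)

From the two frames, the yellow capsule sits at roughly (1.1, 3.7) before and (3.1, 1.0) after.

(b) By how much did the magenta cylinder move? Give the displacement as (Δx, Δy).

(-0.9, 1.2)

The magenta cylinder was at about (7.8, 0.9) and moved to about (6.9, 2.1).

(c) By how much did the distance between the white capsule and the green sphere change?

-2.3

The distance was about 6.5 in the first image and 4.2 in the second, so they moved 2.3 units closer together.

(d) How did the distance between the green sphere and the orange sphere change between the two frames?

+0.3

They were about 6.3 units apart before and 6.6 after — 0.3 units further apart.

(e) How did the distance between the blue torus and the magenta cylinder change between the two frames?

-0.8

Before: roughly 3.5 units apart; after: 2.7. That's 0.8 units closer together.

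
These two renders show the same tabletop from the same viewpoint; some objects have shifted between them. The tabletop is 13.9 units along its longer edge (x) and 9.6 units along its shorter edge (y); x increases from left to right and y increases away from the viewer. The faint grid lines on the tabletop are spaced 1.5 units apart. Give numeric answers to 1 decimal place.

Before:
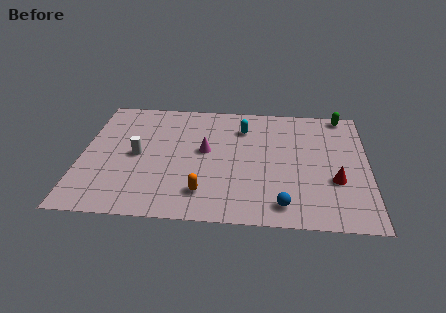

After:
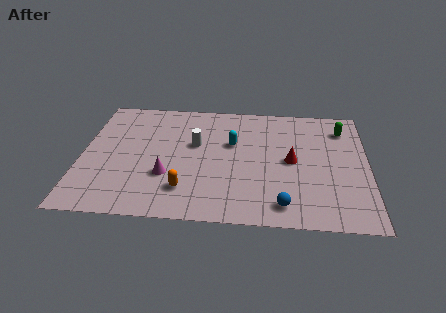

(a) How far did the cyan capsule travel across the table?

1.4

The cyan capsule moved from about (7.8, 7.3) to (7.3, 6.0), a distance of √(0.5² + 1.3²) ≈ 1.4.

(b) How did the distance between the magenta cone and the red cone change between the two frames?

-0.4

The distance was about 6.6 in the first image and 6.2 in the second, so they moved 0.4 units closer together.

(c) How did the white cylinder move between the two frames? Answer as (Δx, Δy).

(2.8, 1.1)

The white cylinder started near (2.7, 4.7) and ended near (5.5, 5.8).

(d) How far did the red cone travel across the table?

2.5

From (12.3, 3.4) to (10.2, 4.8), the red cone covered √(2.1² + 1.4²) ≈ 2.5 units.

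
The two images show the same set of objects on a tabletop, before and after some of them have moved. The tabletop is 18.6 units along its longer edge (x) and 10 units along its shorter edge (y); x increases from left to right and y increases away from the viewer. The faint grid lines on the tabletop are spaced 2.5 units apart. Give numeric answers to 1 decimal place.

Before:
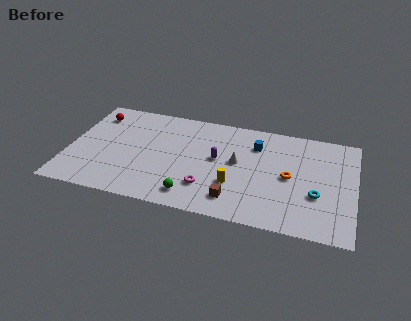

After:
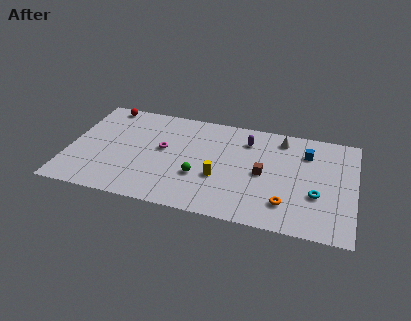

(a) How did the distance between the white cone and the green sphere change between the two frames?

+2.4

The distance was about 4.7 in the first image and 7.1 in the second, so they moved 2.4 units further apart.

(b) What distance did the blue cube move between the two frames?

3.3

The blue cube moved from about (12.1, 7.5) to (15.4, 7.5), a distance of √(3.3² + 0.0²) ≈ 3.3.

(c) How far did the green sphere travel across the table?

1.9

The green sphere was near (8.3, 1.6) before and (8.6, 3.5) after, so it travelled √(0.3² + 1.9²) ≈ 1.9 units.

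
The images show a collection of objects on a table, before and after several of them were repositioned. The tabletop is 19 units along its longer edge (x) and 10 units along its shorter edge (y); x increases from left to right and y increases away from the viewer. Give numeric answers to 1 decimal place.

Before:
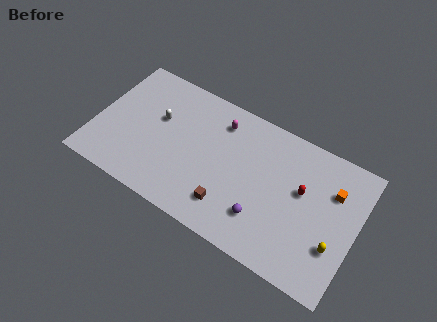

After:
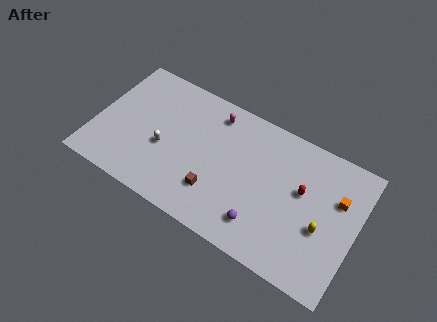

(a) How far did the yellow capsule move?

1.3

The yellow capsule was near (17.7, 3.2) before and (16.7, 4.0) after, so it travelled √(1.0² + 0.8²) ≈ 1.3 units.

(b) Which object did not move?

the red capsule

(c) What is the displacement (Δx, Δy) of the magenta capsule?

(-0.5, 0.4)

From the two frames, the magenta capsule sits at roughly (8.7, 8.0) before and (8.2, 8.4) after.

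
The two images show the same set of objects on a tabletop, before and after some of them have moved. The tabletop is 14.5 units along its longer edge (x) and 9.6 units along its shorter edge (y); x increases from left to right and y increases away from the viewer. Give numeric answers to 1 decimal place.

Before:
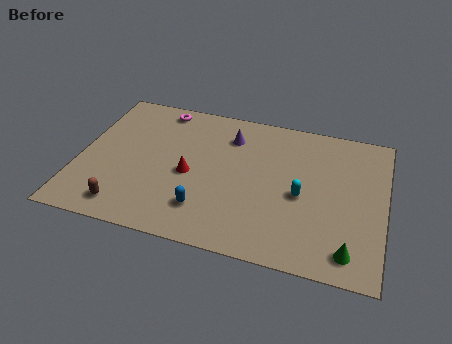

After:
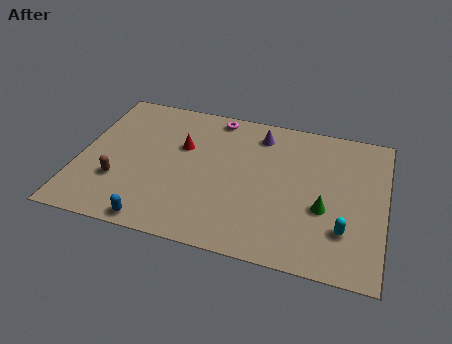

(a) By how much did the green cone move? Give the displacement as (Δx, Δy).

(-1.3, 2.3)

The green cone started near (13.0, 1.4) and ended near (11.7, 3.7).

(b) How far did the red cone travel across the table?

1.9

The red cone moved from about (5.3, 4.3) to (4.8, 6.1), a distance of √(0.5² + 1.8²) ≈ 1.9.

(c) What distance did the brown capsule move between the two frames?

1.7

The brown capsule moved from about (2.5, 1.4) to (2.0, 3.0), a distance of √(0.5² + 1.6²) ≈ 1.7.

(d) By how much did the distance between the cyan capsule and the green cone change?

-2.3

The distance was about 3.8 in the first image and 1.5 in the second, so they moved 2.3 units closer together.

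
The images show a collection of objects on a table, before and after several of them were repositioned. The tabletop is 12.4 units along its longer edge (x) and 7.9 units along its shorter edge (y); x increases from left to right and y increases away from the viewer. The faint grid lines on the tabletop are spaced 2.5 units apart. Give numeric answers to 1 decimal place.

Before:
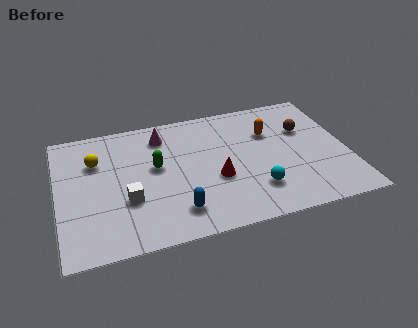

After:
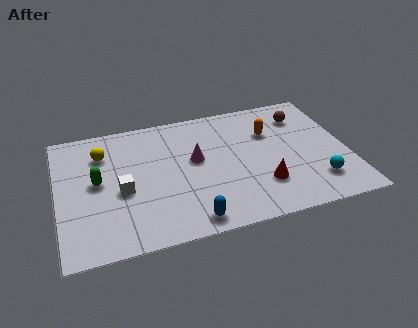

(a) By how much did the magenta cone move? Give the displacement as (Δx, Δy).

(1.3, -1.9)

The magenta cone was at about (4.6, 6.4) and moved to about (5.9, 4.5).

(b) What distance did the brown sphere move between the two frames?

0.9

The brown sphere moved from about (10.7, 5.2) to (10.7, 6.1), a distance of √(0.0² + 0.9²) ≈ 0.9.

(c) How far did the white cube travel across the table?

0.6

The white cube was near (2.9, 2.8) before and (2.7, 3.4) after, so it travelled √(0.2² + 0.6²) ≈ 0.6 units.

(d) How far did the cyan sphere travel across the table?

2.6

The cyan sphere moved from about (8.3, 2.0) to (10.9, 1.8), a distance of √(2.6² + 0.2²) ≈ 2.6.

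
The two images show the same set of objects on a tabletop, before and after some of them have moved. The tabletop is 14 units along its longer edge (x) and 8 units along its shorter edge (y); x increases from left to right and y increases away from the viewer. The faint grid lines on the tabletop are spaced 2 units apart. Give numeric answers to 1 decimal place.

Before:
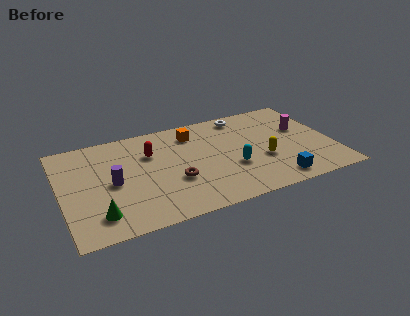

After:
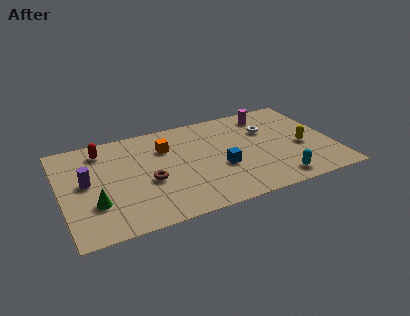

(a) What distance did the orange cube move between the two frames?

1.7

The orange cube moved from about (7.0, 6.4) to (5.5, 5.7), a distance of √(1.5² + 0.7²) ≈ 1.7.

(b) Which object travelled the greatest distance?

the blue cube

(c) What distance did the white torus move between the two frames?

1.9

From (9.7, 7.0) to (10.8, 5.4), the white torus covered √(1.1² + 1.6²) ≈ 1.9 units.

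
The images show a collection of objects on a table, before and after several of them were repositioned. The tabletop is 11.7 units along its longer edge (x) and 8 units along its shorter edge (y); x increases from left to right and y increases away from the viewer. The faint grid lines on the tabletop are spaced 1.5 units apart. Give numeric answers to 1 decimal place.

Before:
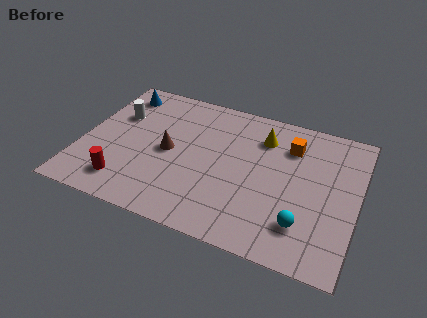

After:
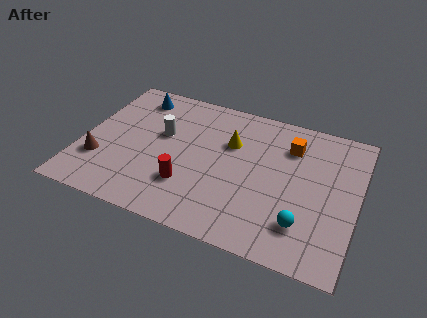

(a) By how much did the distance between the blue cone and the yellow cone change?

-1.8

Before: roughly 6.3 units apart; after: 4.5. That's 1.8 units closer together.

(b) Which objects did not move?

the cyan sphere and the orange cube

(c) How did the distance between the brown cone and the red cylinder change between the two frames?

+0.9

The distance was about 2.9 in the first image and 3.8 in the second, so they moved 0.9 units further apart.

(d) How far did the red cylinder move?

2.7

From (2.1, 1.5) to (4.7, 2.3), the red cylinder covered √(2.6² + 0.8²) ≈ 2.7 units.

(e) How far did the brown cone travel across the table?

3.2

The brown cone moved from about (3.7, 3.9) to (0.9, 2.4), a distance of √(2.8² + 1.5²) ≈ 3.2.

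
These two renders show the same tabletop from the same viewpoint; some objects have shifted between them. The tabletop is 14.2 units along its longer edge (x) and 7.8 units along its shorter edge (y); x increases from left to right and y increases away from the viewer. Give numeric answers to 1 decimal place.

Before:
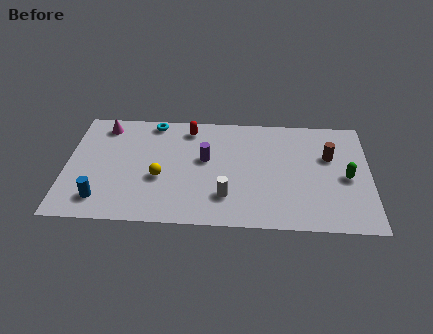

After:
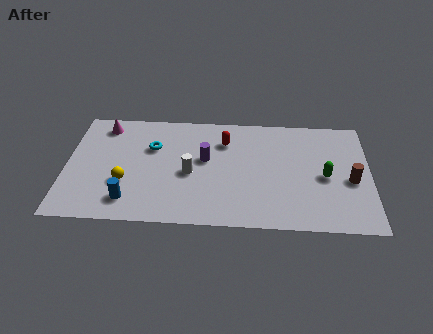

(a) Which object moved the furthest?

the white cylinder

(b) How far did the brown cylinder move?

1.9

From (12.3, 5.0) to (13.3, 3.4), the brown cylinder covered √(1.0² + 1.6²) ≈ 1.9 units.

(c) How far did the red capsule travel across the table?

1.9

From (5.7, 6.6) to (7.4, 5.8), the red capsule covered √(1.7² + 0.8²) ≈ 1.9 units.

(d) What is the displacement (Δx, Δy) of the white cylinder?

(-1.7, 1.5)

From the two frames, the white cylinder sits at roughly (7.5, 2.0) before and (5.8, 3.5) after.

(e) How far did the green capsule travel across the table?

1.0

The green capsule was near (13.1, 3.6) before and (12.1, 3.6) after, so it travelled √(1.0² + 0.0²) ≈ 1.0 units.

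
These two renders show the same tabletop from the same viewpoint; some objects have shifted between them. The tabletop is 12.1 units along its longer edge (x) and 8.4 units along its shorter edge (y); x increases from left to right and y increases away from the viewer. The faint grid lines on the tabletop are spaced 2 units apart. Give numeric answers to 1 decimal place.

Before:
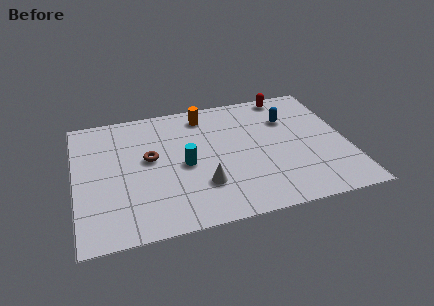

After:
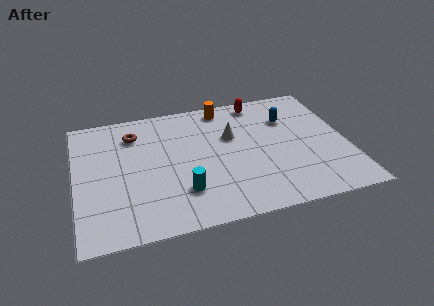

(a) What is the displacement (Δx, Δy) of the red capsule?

(-1.3, -0.2)

From the two frames, the red capsule sits at roughly (9.7, 7.6) before and (8.4, 7.4) after.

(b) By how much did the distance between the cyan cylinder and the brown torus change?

+3.0

They were about 1.7 units apart before and 4.7 after — 3.0 units further apart.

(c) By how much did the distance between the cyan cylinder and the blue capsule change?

+1.0

The distance was about 5.2 in the first image and 6.2 in the second, so they moved 1.0 units further apart.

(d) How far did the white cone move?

3.3

The white cone moved from about (5.5, 2.4) to (7.0, 5.3), a distance of √(1.5² + 2.9²) ≈ 3.3.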